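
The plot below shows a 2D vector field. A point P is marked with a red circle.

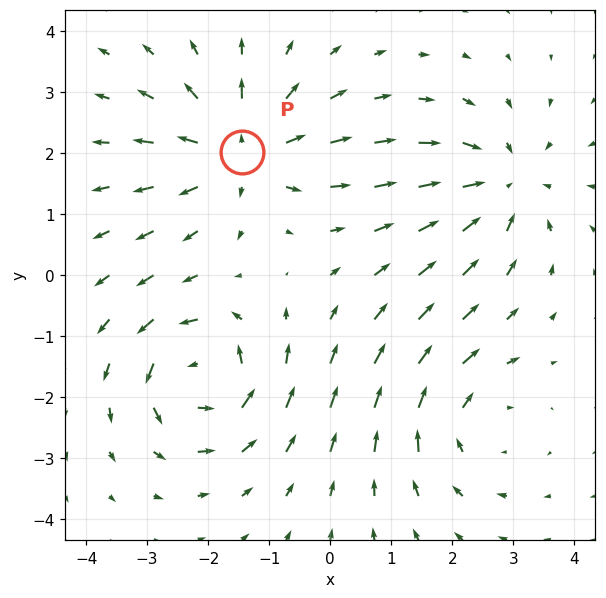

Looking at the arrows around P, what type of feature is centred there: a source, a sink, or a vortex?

source

At P (-1.4, 2.0) the arrows spread outward. Divergence about +5, curl ≈0 — positive divergence with near-zero curl is a source.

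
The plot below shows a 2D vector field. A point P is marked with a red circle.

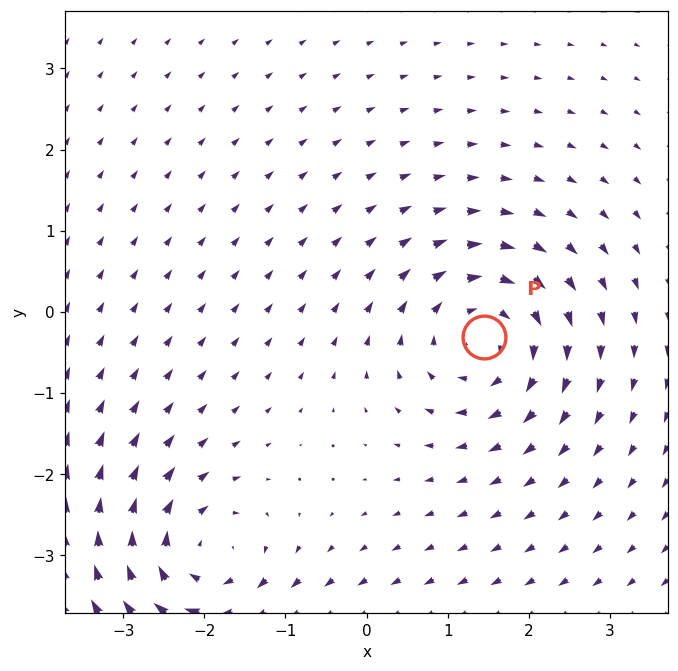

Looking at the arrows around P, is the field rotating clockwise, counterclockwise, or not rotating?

clockwise

Near P at (1.4, -0.3) the arrows circulate clockwise. The curl (z-component) there is about -5; negative curl means clockwise rotation.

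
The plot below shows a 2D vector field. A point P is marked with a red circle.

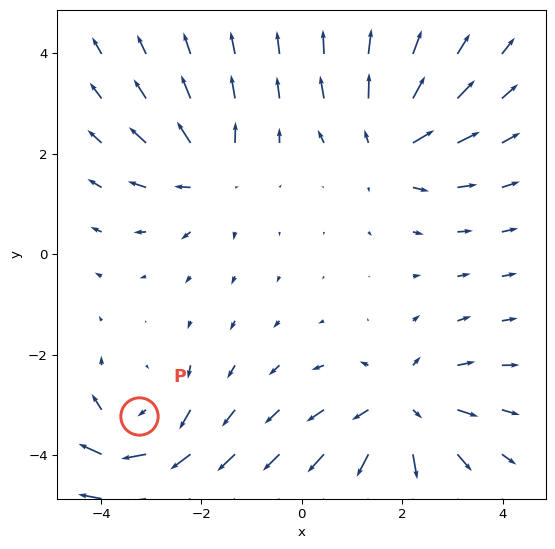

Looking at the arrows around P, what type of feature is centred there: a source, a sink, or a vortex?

vortex

At P (-3.2, -3.2) the arrows circulate clockwise. Divergence ≈0, curl about -4 — near-zero divergence with nonzero curl is a vortex.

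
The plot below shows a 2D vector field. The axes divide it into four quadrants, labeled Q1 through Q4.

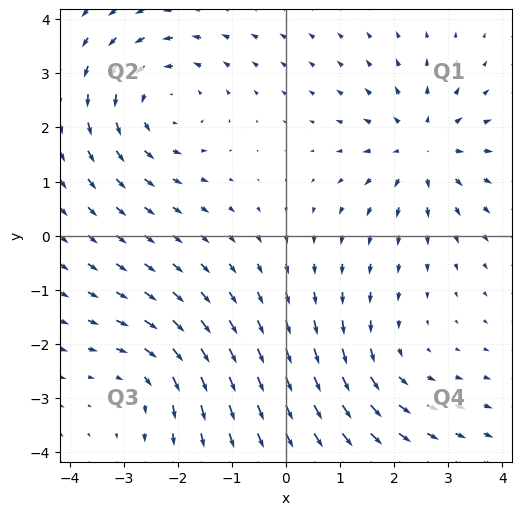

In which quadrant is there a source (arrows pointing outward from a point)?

The source sits at approximately (2.5, 1.6), which lies in quadrant Q1. The divergence there is about +5, positive as expected for a source.

Q1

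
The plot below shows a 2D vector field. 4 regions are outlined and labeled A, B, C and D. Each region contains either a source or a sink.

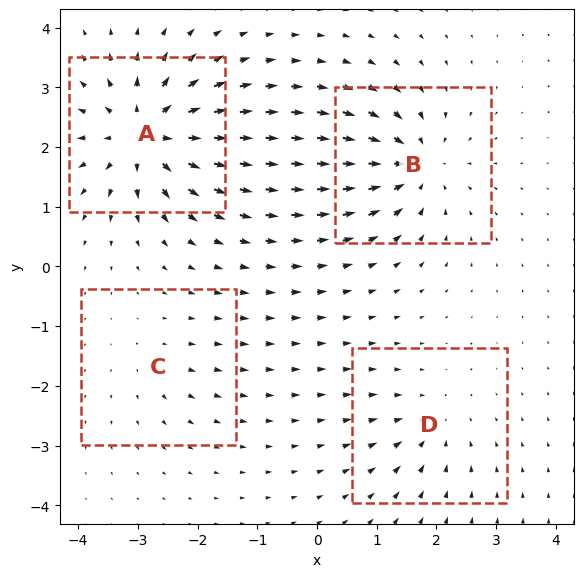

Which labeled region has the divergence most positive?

A

Divergence at each region's feature centre — A: about +8, B: about -7, C: about +2, D: about -4. Region A is most positive.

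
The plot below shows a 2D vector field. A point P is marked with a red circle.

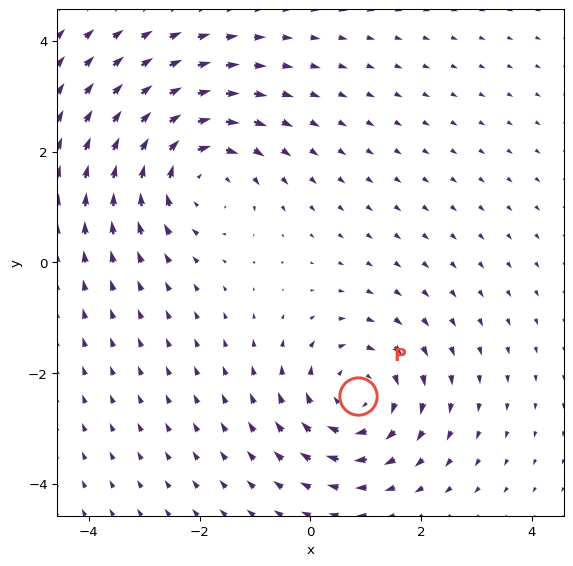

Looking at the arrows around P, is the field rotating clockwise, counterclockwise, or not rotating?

Near P at (0.9, -2.4) the arrows circulate clockwise. The curl (z-component) there is about -4; negative curl means clockwise rotation.

clockwise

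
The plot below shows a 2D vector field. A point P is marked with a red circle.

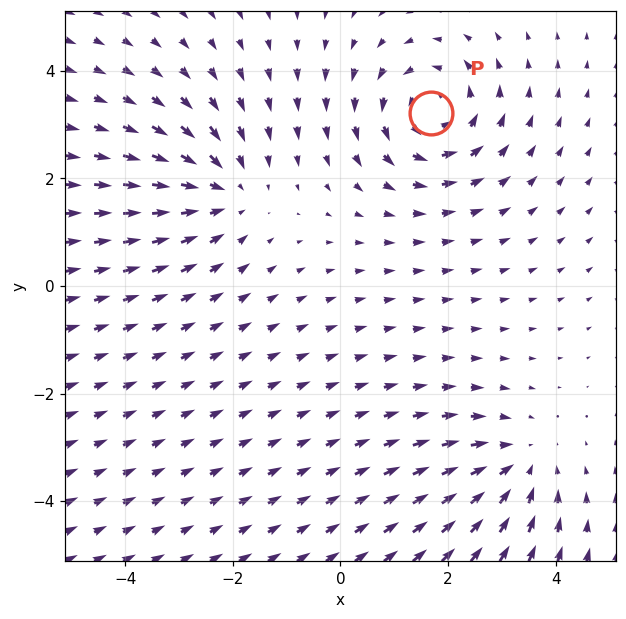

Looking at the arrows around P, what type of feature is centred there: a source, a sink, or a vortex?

At P (1.7, 3.2) the arrows circulate counterclockwise. Divergence ≈0, curl about +3 — near-zero divergence with nonzero curl is a vortex.

vortex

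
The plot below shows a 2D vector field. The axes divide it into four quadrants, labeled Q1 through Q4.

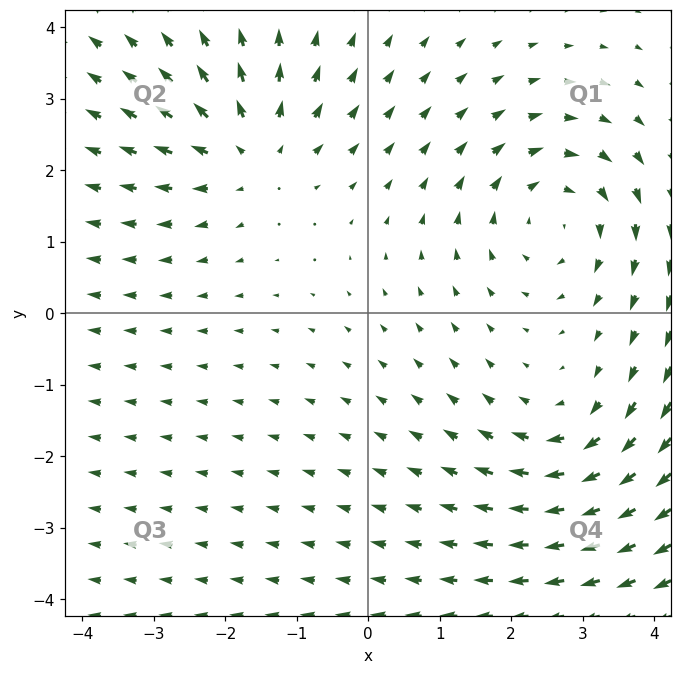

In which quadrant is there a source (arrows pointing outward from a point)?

The source sits at approximately (-1.6, 2.3), which lies in quadrant Q2. The divergence there is about +3, positive as expected for a source.

Q2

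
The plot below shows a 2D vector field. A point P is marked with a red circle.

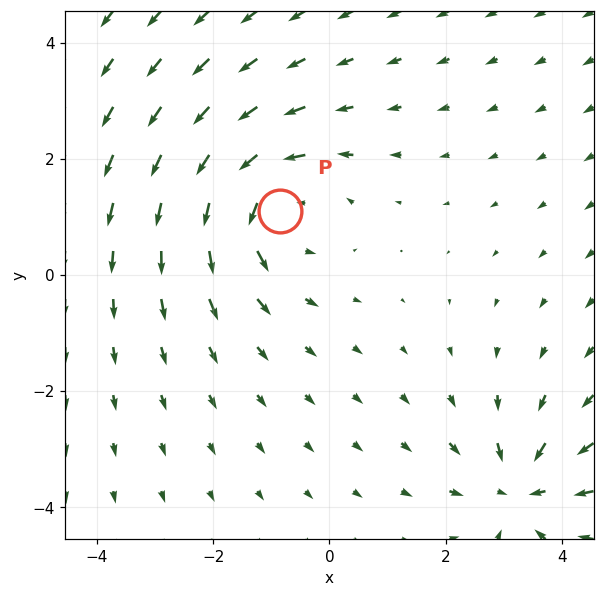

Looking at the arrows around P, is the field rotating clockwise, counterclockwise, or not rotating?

Near P at (-0.9, 1.1) the arrows circulate counterclockwise. The curl (z-component) there is about +3; positive curl means counterclockwise rotation.

counterclockwise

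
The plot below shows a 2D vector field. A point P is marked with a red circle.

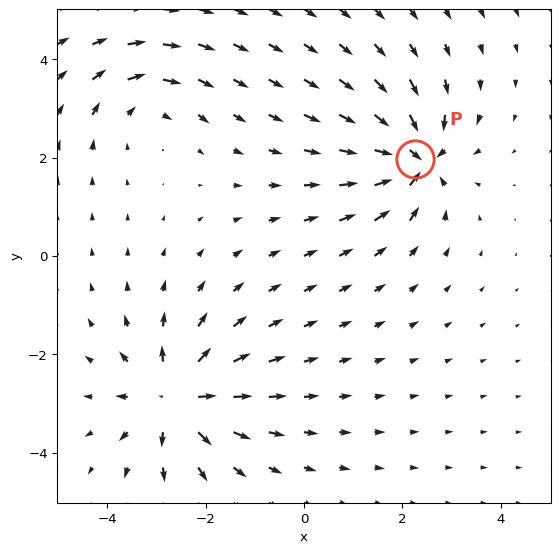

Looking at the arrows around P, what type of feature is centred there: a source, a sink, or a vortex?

At P (2.3, 2.0) the arrows converge inward. Divergence about -6, curl ≈0 — negative divergence with near-zero curl is a sink.

sink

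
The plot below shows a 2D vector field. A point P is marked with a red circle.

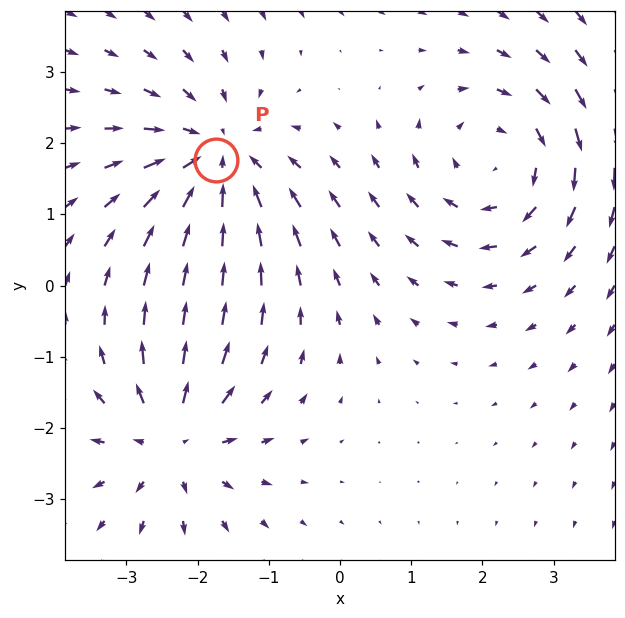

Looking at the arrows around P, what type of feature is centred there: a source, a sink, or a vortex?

At P (-1.7, 1.8) the arrows converge inward. Divergence about -4, curl ≈0 — negative divergence with near-zero curl is a sink.

sink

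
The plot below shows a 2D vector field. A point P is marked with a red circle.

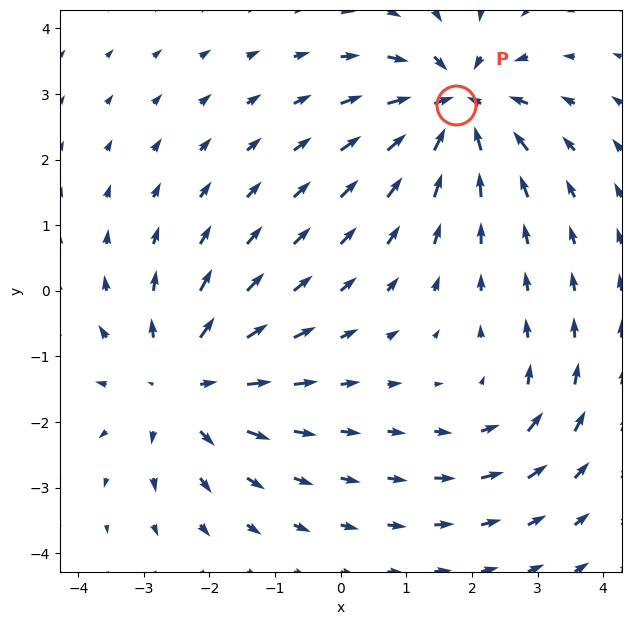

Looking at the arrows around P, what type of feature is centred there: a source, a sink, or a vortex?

sink

At P (1.8, 2.8) the arrows converge inward. Divergence about -6, curl ≈0 — negative divergence with near-zero curl is a sink.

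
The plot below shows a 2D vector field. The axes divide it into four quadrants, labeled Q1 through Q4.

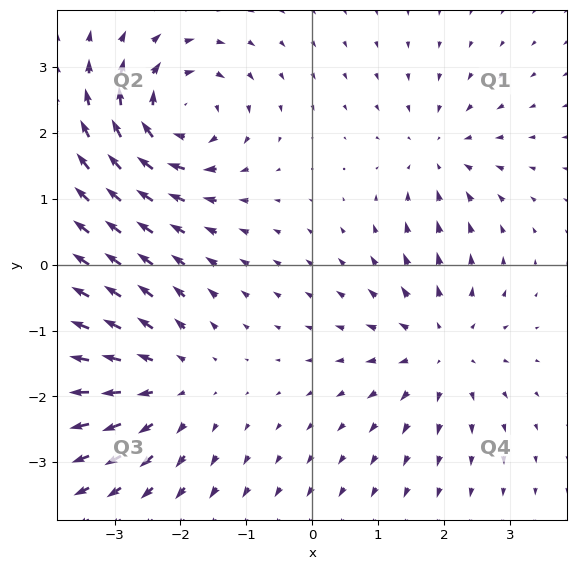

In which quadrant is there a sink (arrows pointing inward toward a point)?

Q1

The sink sits at approximately (1.9, 1.7), which lies in quadrant Q1. The divergence there is about -4, negative as expected for a sink.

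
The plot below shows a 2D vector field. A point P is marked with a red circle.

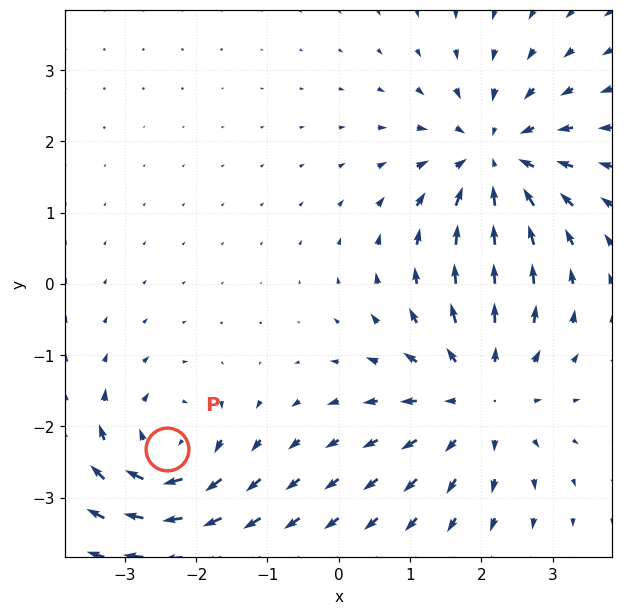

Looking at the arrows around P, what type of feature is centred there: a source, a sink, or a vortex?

At P (-2.4, -2.3) the arrows circulate clockwise. Divergence ≈0, curl about -4 — near-zero divergence with nonzero curl is a vortex.

vortex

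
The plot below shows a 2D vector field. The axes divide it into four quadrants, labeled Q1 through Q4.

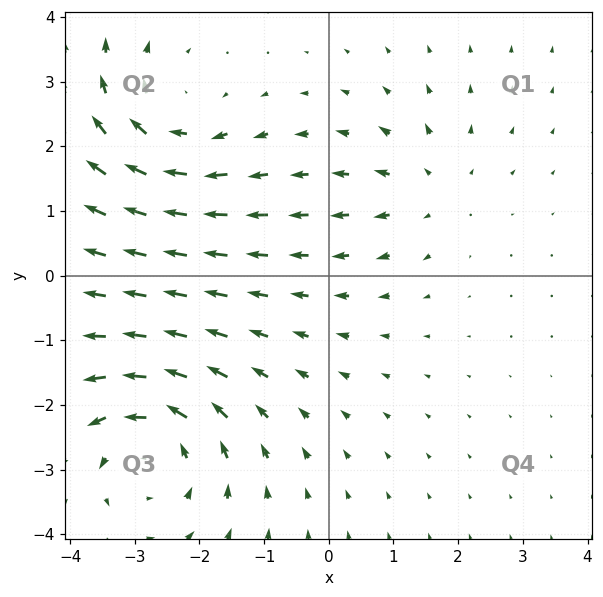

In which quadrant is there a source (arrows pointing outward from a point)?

The source sits at approximately (1.6, 1.3), which lies in quadrant Q1. The divergence there is about +3, positive as expected for a source.

Q1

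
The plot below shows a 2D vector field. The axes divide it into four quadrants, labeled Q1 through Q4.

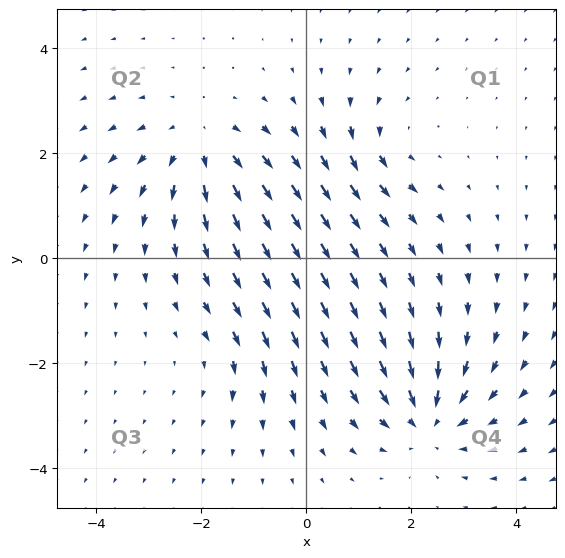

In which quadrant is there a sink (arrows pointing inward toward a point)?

The sink sits at approximately (2.3, -3.0), which lies in quadrant Q4. The divergence there is about -6, negative as expected for a sink.

Q4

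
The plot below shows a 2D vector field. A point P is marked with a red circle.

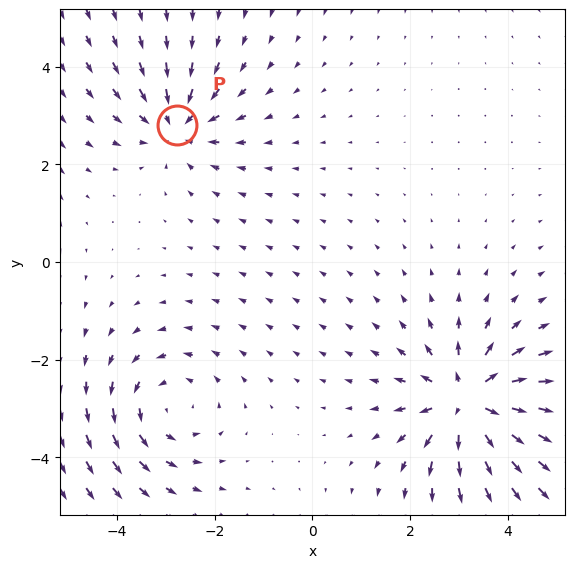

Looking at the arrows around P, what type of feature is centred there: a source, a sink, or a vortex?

At P (-2.8, 2.8) the arrows converge inward. Divergence about -3, curl ≈0 — negative divergence with near-zero curl is a sink.

sink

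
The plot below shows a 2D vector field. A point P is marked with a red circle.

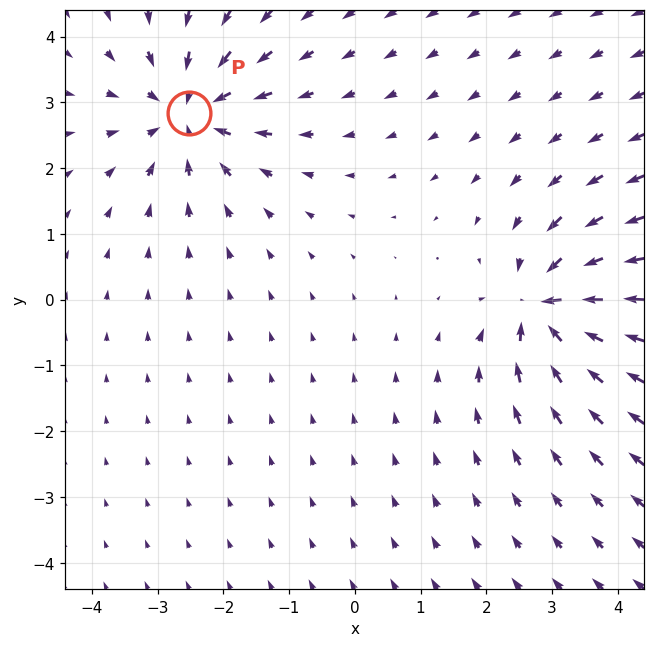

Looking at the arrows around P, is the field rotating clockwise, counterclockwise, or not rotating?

not rotating

Near P at (-2.5, 2.8) the arrows show no circulation. The curl there is ≈0.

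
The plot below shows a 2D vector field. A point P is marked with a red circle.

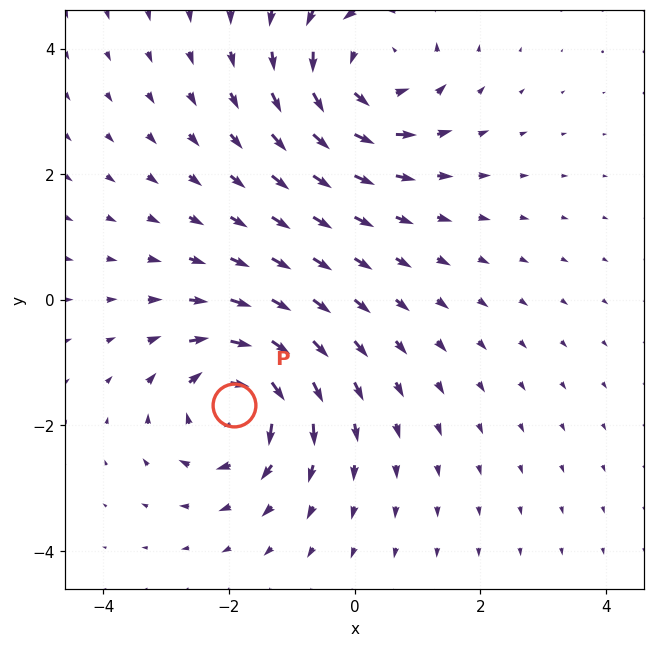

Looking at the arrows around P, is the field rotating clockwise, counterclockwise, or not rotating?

clockwise

Near P at (-1.9, -1.7) the arrows circulate clockwise. The curl (z-component) there is about -6; negative curl means clockwise rotation.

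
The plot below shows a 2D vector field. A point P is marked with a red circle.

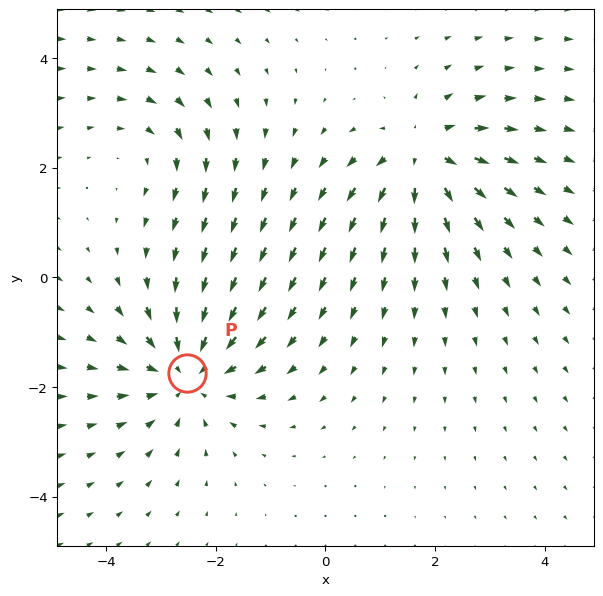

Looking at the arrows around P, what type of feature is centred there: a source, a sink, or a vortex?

At P (-2.5, -1.7) the arrows converge inward. Divergence about -4, curl ≈0 — negative divergence with near-zero curl is a sink.

sink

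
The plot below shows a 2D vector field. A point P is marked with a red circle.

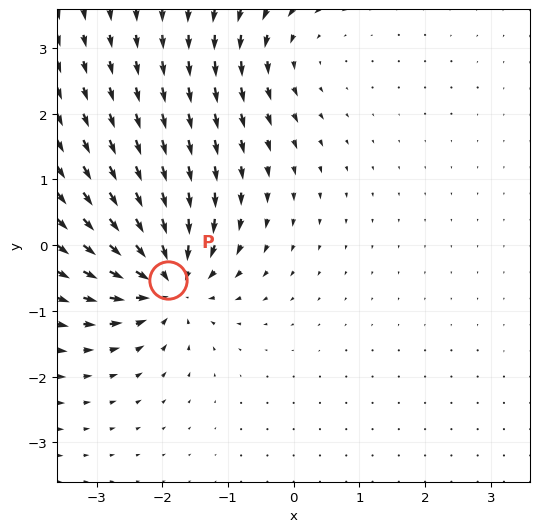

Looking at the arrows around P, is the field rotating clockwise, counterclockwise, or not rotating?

not rotating

Near P at (-1.9, -0.5) the arrows show no circulation. The curl there is ≈0.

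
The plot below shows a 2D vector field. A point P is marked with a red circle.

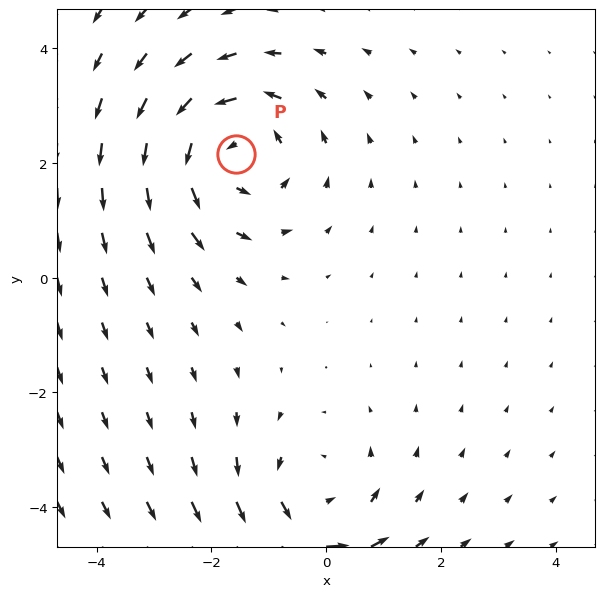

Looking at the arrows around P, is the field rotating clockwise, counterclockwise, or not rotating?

Near P at (-1.6, 2.2) the arrows circulate counterclockwise. The curl (z-component) there is about +4; positive curl means counterclockwise rotation.

counterclockwise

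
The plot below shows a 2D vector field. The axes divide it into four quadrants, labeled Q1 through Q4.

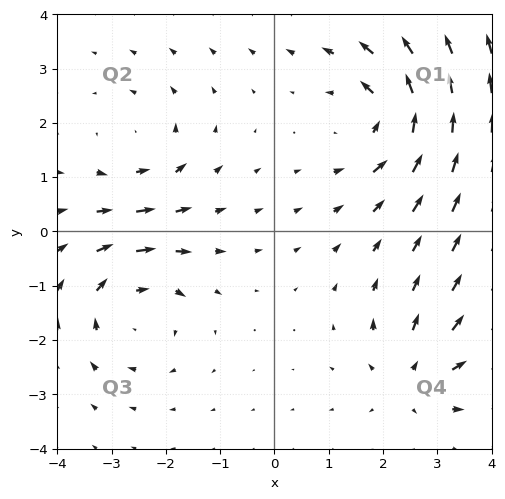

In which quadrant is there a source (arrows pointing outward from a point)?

The source sits at approximately (2.5, -2.7), which lies in quadrant Q4. The divergence there is about +4, positive as expected for a source.

Q4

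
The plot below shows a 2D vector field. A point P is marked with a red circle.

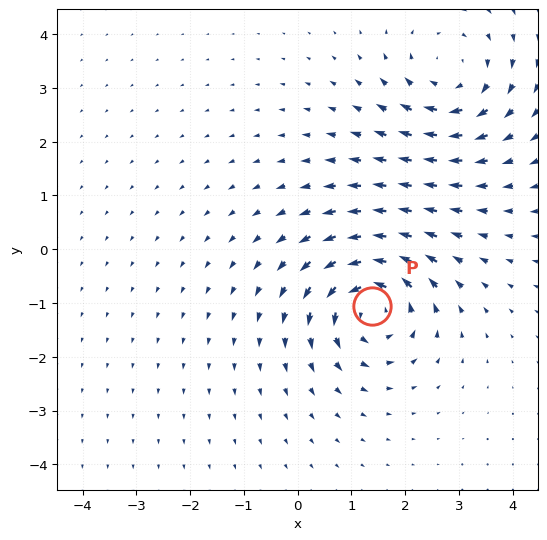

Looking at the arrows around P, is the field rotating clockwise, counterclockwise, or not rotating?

counterclockwise

Near P at (1.4, -1.1) the arrows circulate counterclockwise. The curl (z-component) there is about +5; positive curl means counterclockwise rotation.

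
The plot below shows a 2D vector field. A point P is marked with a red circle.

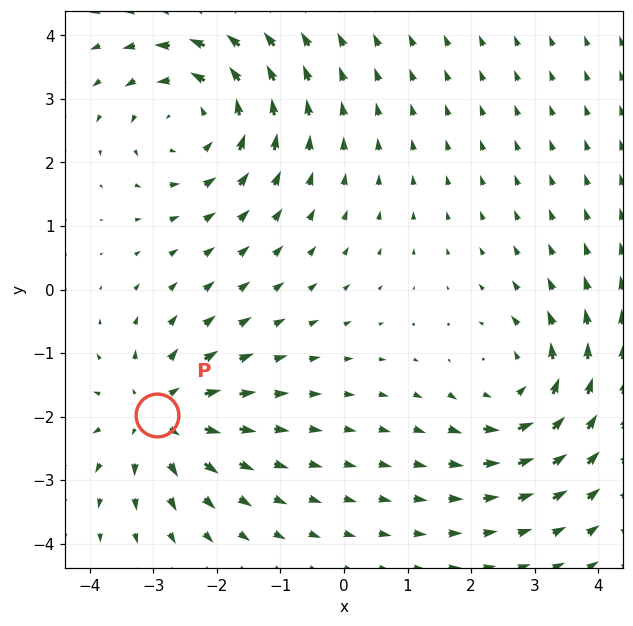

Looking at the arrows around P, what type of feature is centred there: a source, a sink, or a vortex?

At P (-2.9, -2.0) the arrows spread outward. Divergence about +3, curl ≈0 — positive divergence with near-zero curl is a source.

source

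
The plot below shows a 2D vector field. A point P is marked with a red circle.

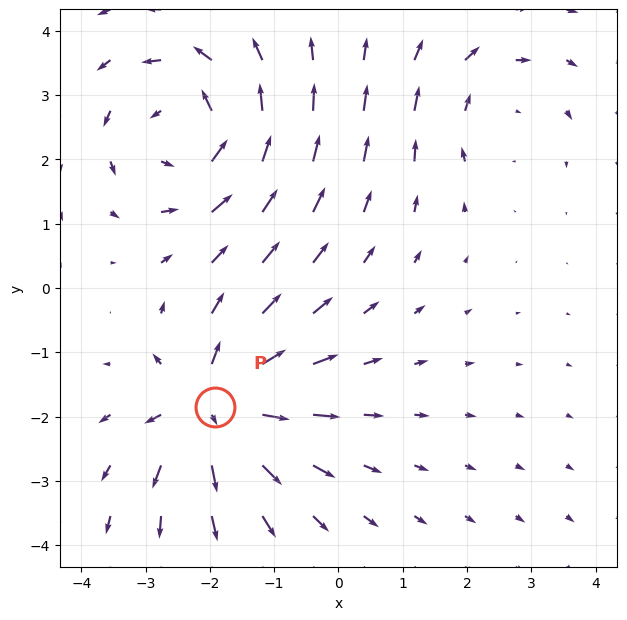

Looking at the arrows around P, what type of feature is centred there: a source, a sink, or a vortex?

source

At P (-1.9, -1.9) the arrows spread outward. Divergence about +6, curl ≈0 — positive divergence with near-zero curl is a source.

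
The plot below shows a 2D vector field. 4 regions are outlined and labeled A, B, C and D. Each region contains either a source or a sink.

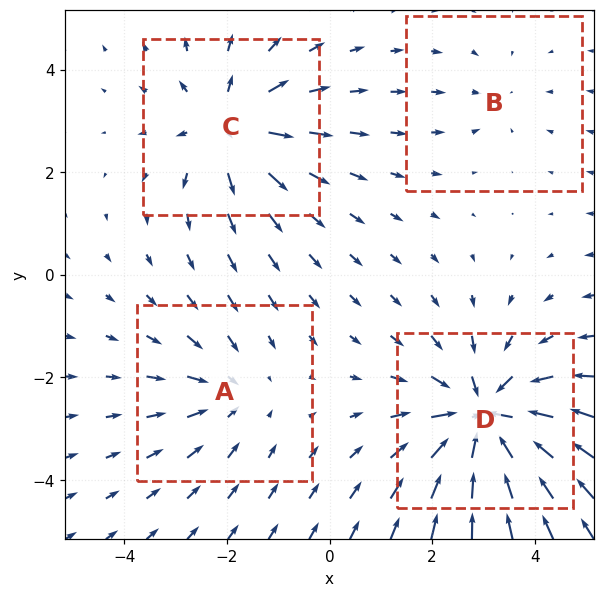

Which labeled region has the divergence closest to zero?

B

Divergence at each region's feature centre — A: about -3, B: about -2, C: about +5, D: about -7. Region B is closest to zero.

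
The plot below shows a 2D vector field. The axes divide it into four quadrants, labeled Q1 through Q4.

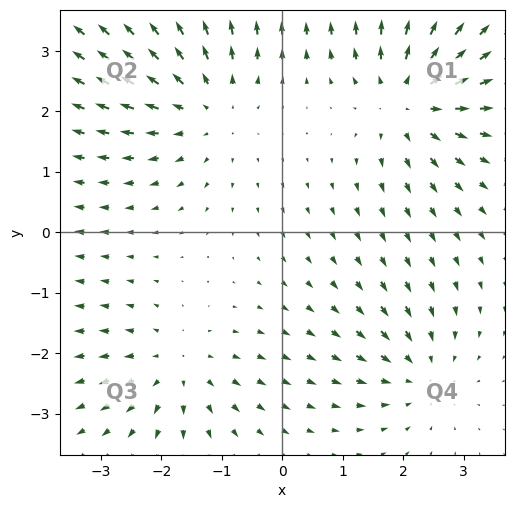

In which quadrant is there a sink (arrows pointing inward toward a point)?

The sink sits at approximately (2.3, -2.3), which lies in quadrant Q4. The divergence there is about -3, negative as expected for a sink.

Q4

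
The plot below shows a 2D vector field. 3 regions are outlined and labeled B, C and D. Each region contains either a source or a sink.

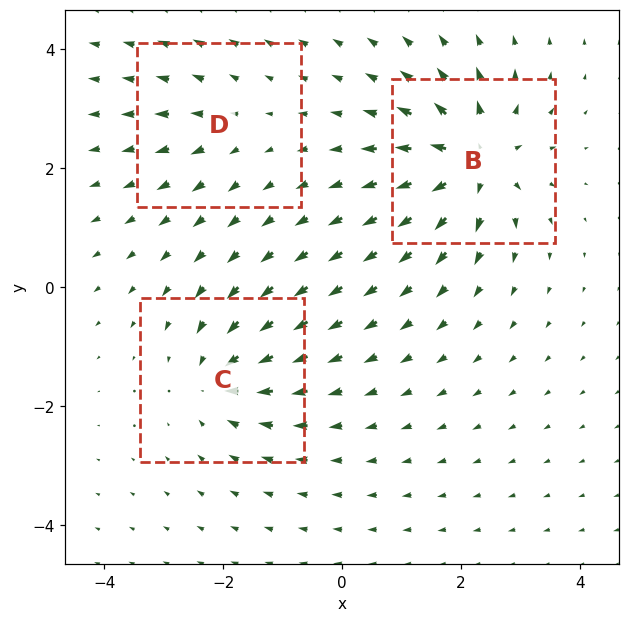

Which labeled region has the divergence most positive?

Divergence at each region's feature centre — B: about +6, C: about -4, D: about +2. Region B is most positive.

B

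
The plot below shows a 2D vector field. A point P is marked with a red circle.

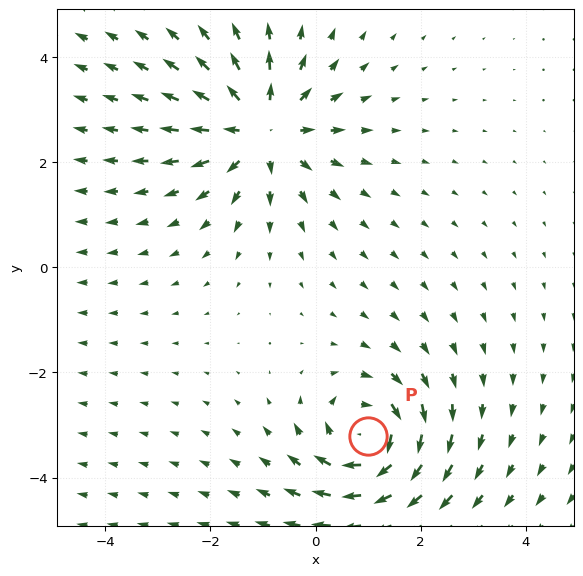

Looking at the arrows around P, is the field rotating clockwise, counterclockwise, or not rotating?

clockwise

Near P at (1.0, -3.2) the arrows circulate clockwise. The curl (z-component) there is about -4; negative curl means clockwise rotation.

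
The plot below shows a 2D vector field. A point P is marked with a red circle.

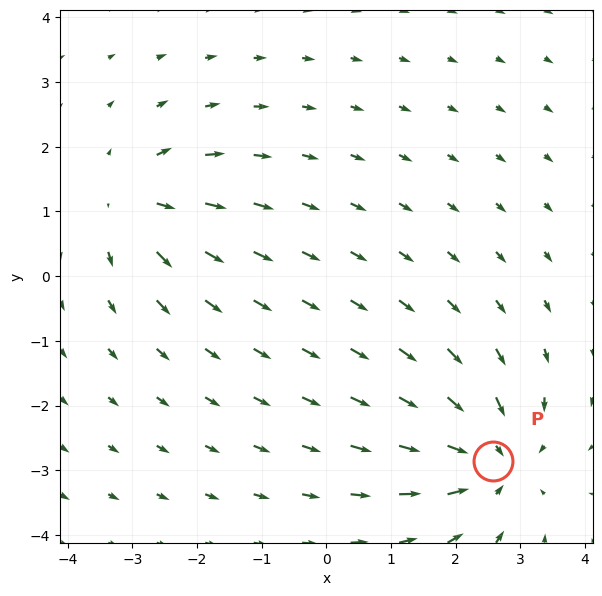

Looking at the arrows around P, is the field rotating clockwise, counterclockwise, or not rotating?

Near P at (2.6, -2.9) the arrows show no circulation. The curl there is ≈0.

not rotating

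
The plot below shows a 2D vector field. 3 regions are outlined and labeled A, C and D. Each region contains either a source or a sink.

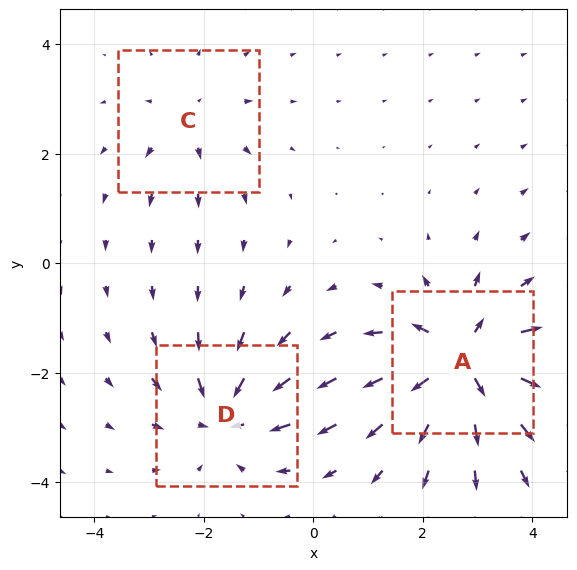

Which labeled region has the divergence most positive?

Divergence at each region's feature centre — A: about +6, C: about +2, D: about -4. Region A is most positive.

A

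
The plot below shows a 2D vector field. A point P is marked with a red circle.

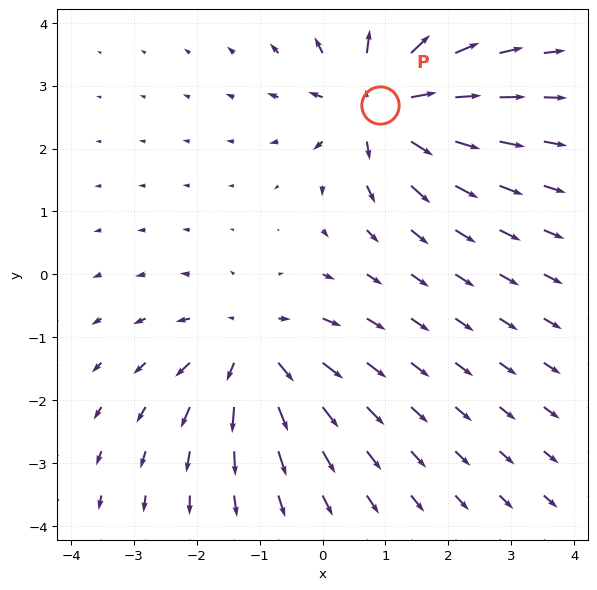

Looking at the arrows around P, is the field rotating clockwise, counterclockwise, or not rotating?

not rotating

Near P at (0.9, 2.7) the arrows show no circulation. The curl there is ≈0.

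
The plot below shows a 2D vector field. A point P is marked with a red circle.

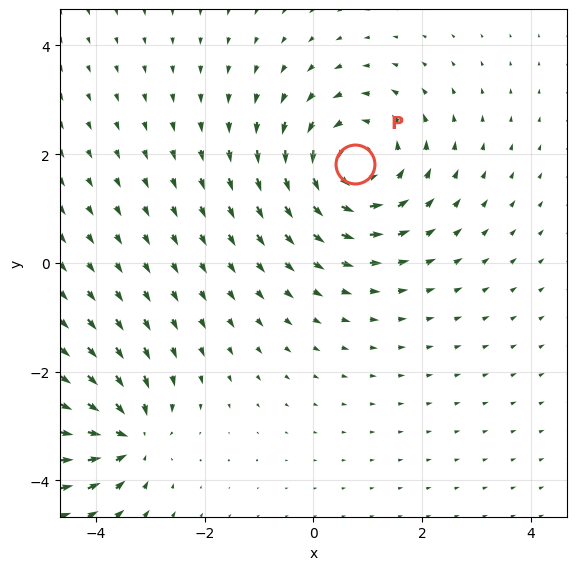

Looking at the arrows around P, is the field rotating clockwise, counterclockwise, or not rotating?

counterclockwise

Near P at (0.8, 1.8) the arrows circulate counterclockwise. The curl (z-component) there is about +3; positive curl means counterclockwise rotation.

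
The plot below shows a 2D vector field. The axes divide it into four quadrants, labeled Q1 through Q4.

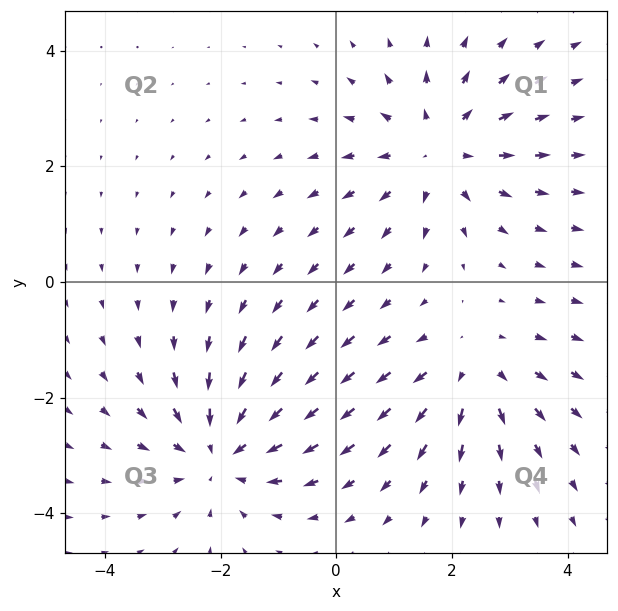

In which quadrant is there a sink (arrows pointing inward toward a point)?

Q3

The sink sits at approximately (-2.0, -3.0), which lies in quadrant Q3. The divergence there is about -3, negative as expected for a sink.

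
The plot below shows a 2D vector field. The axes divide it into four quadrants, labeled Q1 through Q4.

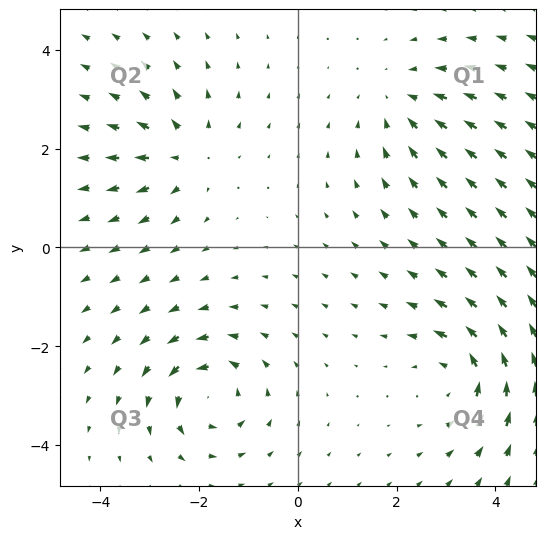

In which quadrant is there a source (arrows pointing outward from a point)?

The source sits at approximately (-2.3, 1.9), which lies in quadrant Q2. The divergence there is about +4, positive as expected for a source.

Q2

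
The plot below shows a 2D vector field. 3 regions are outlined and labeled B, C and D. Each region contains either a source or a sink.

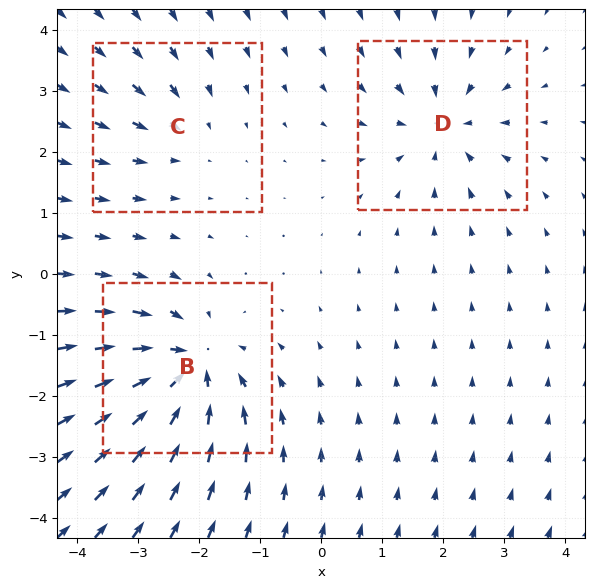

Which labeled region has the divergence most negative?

B

Divergence at each region's feature centre — B: about -5, C: about -2, D: about -4. Region B is most negative.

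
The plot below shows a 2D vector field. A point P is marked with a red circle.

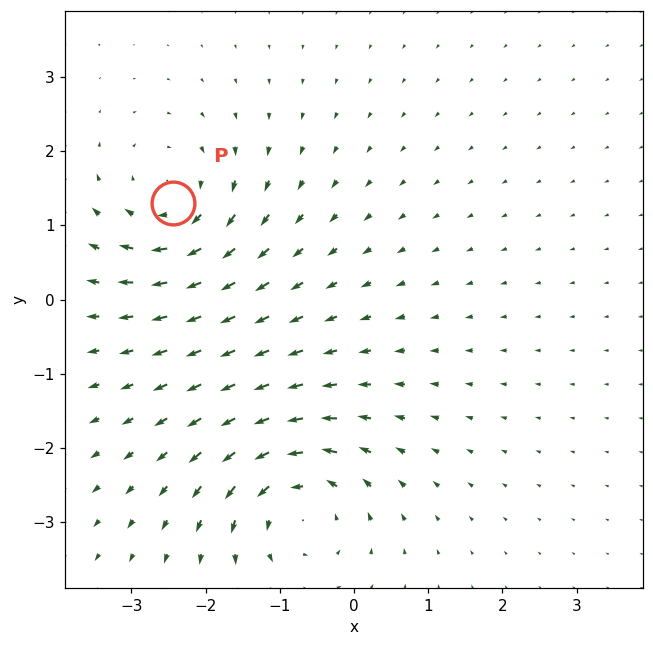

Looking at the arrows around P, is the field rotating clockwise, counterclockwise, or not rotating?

clockwise

Near P at (-2.4, 1.3) the arrows circulate clockwise. The curl (z-component) there is about -4; negative curl means clockwise rotation.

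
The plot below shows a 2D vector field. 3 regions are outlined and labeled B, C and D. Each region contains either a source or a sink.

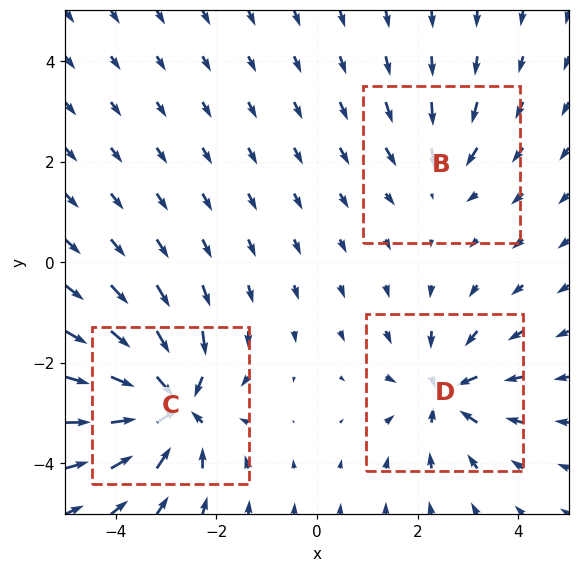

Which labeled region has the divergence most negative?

C

Divergence at each region's feature centre — B: about -3, C: about -6, D: about -4. Region C is most negative.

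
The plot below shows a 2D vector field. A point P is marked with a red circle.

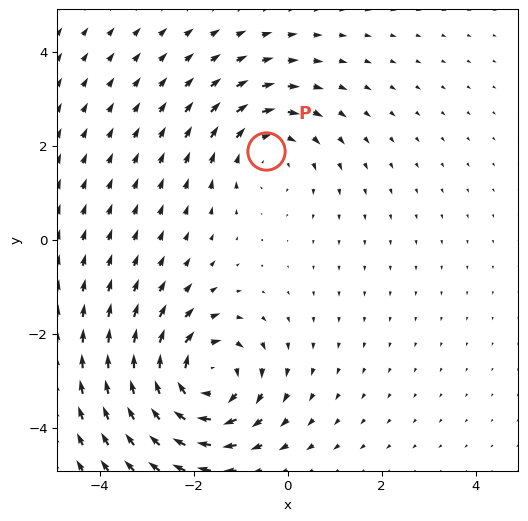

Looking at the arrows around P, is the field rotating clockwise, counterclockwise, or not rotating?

Near P at (-0.5, 1.9) the arrows circulate clockwise. The curl (z-component) there is about -2; negative curl means clockwise rotation.

clockwise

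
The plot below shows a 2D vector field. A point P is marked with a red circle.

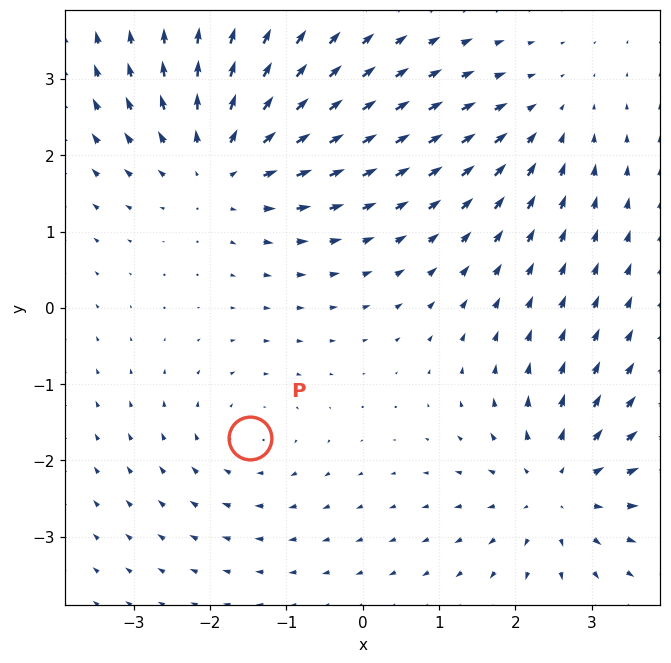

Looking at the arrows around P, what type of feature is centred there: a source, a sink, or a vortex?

vortex

At P (-1.5, -1.7) the arrows circulate clockwise. Divergence ≈0, curl about -3 — near-zero divergence with nonzero curl is a vortex.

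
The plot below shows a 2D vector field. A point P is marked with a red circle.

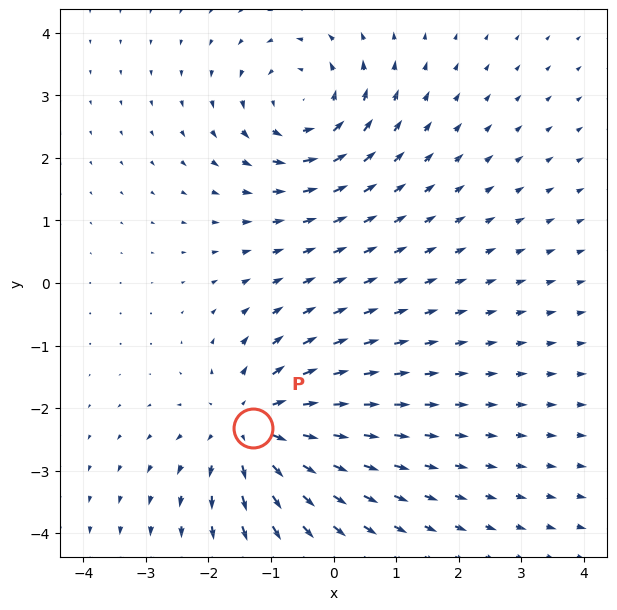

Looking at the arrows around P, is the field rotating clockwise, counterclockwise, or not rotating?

Near P at (-1.3, -2.3) the arrows show no circulation. The curl there is ≈0.

not rotating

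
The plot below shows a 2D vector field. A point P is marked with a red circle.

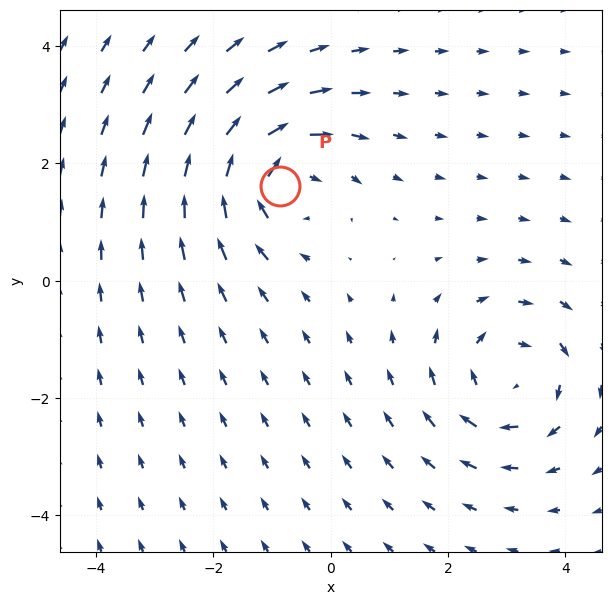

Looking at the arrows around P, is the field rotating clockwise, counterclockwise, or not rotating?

clockwise

Near P at (-0.9, 1.6) the arrows circulate clockwise. The curl (z-component) there is about -5; negative curl means clockwise rotation.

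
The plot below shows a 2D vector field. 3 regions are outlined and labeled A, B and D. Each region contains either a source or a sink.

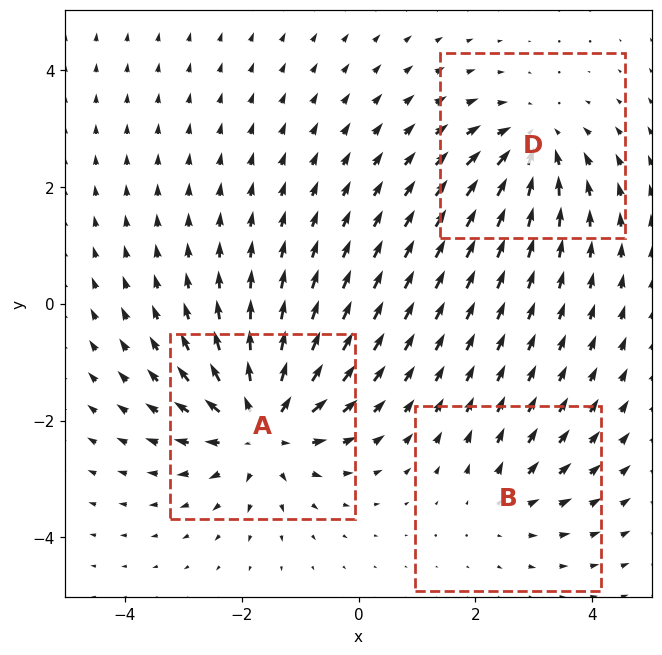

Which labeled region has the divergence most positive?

A

Divergence at each region's feature centre — A: about +5, B: about +2, D: about -4. Region A is most positive.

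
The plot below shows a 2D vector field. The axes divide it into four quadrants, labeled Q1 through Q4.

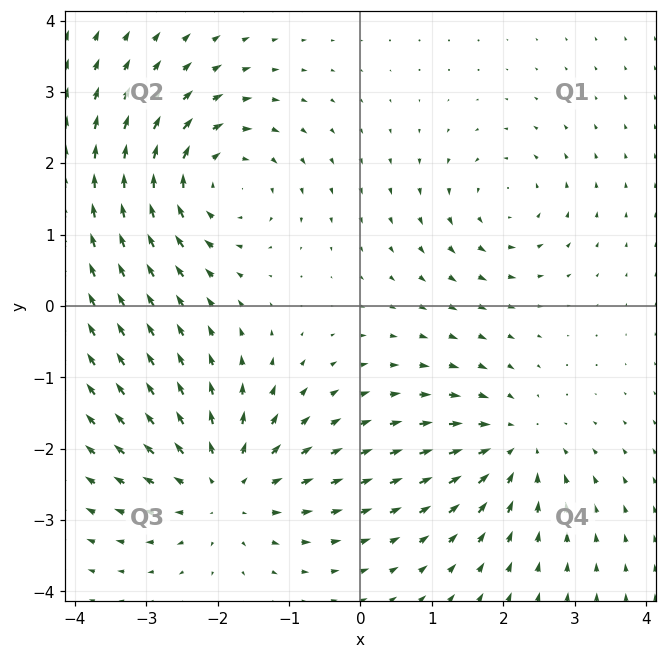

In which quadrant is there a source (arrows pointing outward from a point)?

The source sits at approximately (-1.9, -2.5), which lies in quadrant Q3. The divergence there is about +5, positive as expected for a source.

Q3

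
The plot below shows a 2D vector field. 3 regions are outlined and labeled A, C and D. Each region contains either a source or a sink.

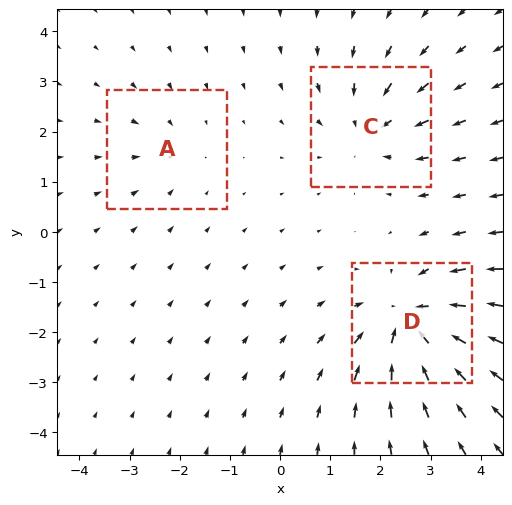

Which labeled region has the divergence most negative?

Divergence at each region's feature centre — A: about -2, C: about -3, D: about -5. Region D is most negative.

D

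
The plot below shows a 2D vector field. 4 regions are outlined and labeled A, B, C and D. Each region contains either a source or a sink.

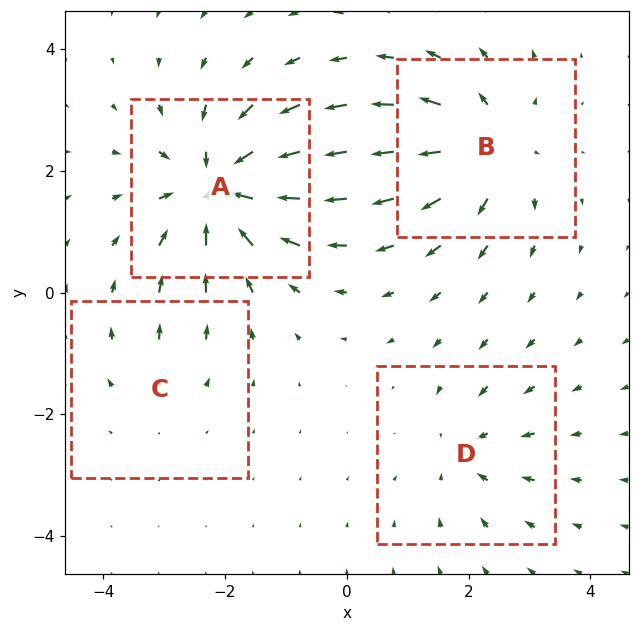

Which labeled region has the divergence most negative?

A

Divergence at each region's feature centre — A: about -7, B: about +5, C: about +2, D: about -3. Region A is most negative.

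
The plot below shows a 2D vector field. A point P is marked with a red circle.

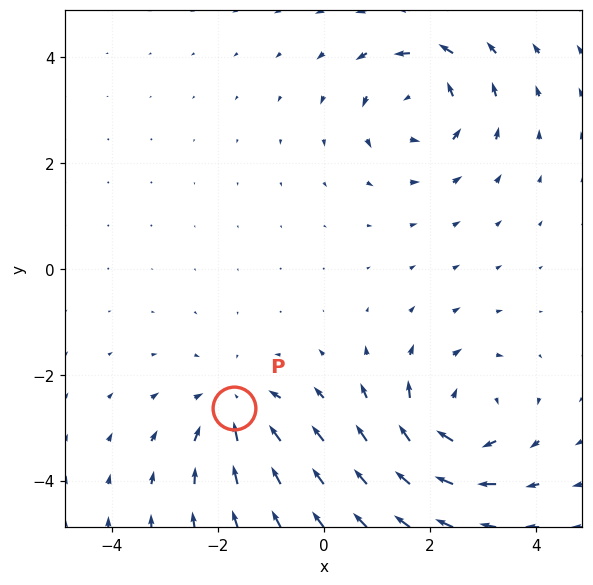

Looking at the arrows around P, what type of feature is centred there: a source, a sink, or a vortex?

sink

At P (-1.7, -2.6) the arrows converge inward. Divergence about -3, curl ≈0 — negative divergence with near-zero curl is a sink.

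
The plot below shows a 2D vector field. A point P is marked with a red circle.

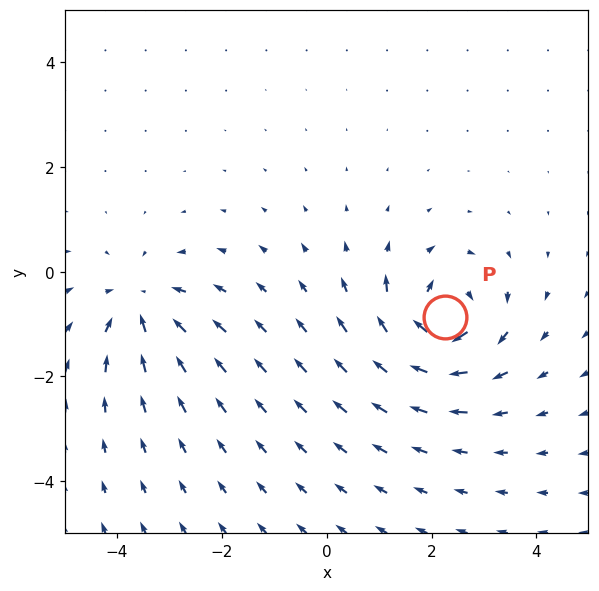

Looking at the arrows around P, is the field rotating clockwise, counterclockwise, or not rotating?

clockwise

Near P at (2.3, -0.9) the arrows circulate clockwise. The curl (z-component) there is about -6; negative curl means clockwise rotation.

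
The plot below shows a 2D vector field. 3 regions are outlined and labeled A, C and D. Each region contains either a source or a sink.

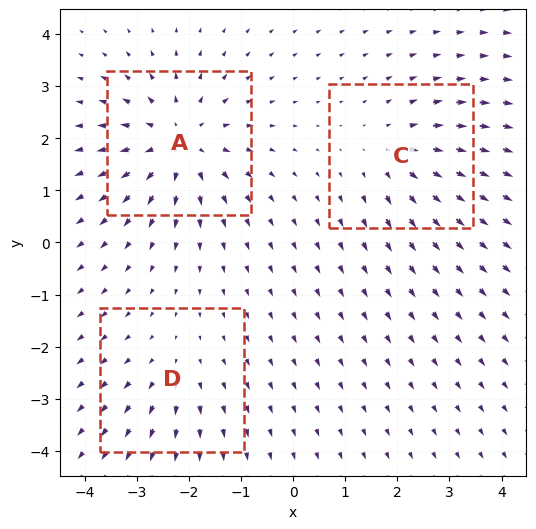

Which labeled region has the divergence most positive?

A

Divergence at each region's feature centre — A: about +5, C: about +3, D: about +2. Region A is most positive.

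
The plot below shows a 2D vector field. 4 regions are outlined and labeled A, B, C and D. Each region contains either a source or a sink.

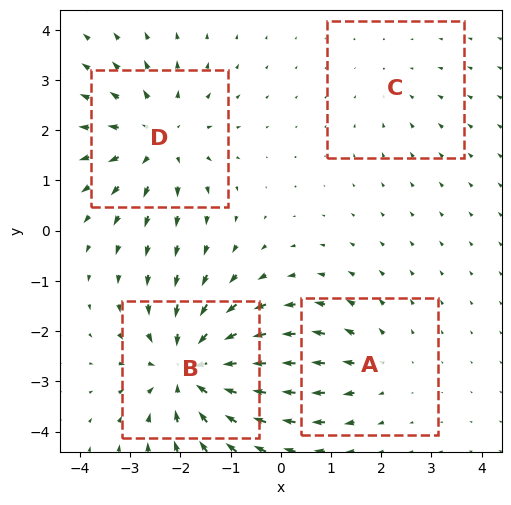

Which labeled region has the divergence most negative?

Divergence at each region's feature centre — A: about +3, B: about -6, C: about -2, D: about +5. Region B is most negative.

B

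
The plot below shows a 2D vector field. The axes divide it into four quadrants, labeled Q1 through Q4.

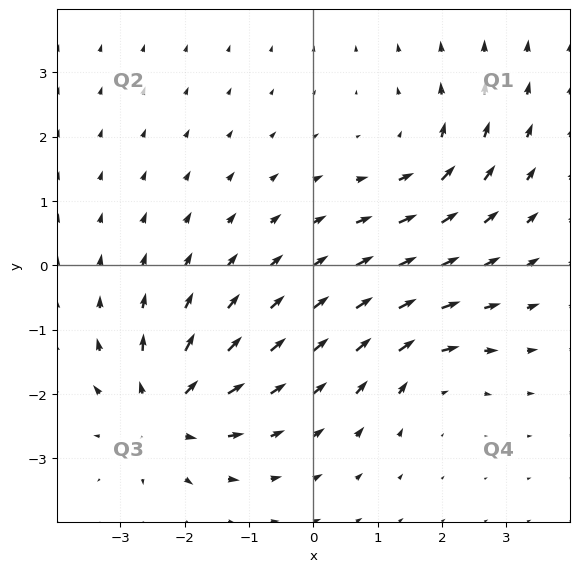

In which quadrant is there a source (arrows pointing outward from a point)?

Q3

The source sits at approximately (-2.3, -2.3), which lies in quadrant Q3. The divergence there is about +6, positive as expected for a source.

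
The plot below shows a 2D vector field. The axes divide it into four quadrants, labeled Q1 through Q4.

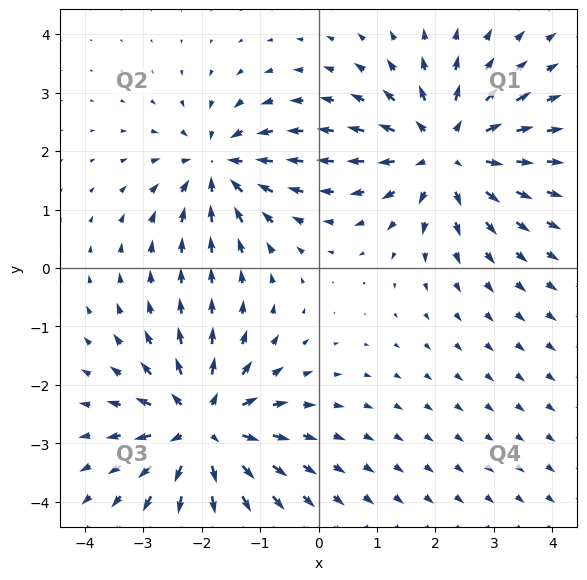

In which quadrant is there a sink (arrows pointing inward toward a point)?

Q2

The sink sits at approximately (-1.7, 1.7), which lies in quadrant Q2. The divergence there is about -4, negative as expected for a sink.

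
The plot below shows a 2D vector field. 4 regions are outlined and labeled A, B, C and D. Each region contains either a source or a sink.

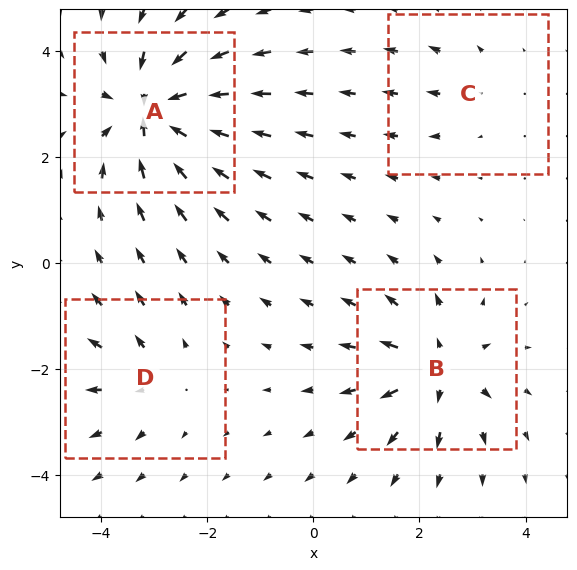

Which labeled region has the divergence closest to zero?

C

Divergence at each region's feature centre — A: about -9, B: about +7, C: about +2, D: about +4. Region C is closest to zero.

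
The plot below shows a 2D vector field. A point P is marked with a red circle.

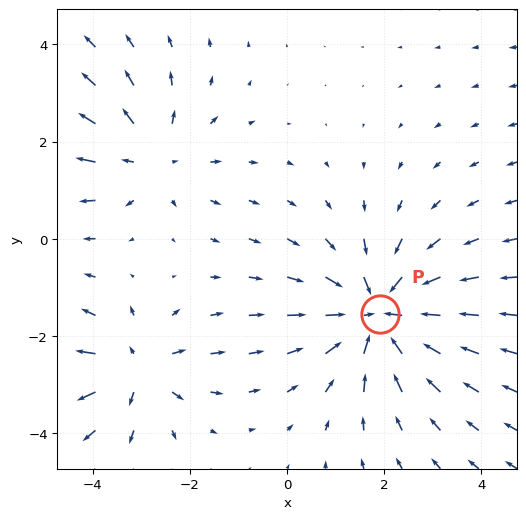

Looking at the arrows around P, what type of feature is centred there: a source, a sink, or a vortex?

sink

At P (1.9, -1.6) the arrows converge inward. Divergence about -4, curl ≈0 — negative divergence with near-zero curl is a sink.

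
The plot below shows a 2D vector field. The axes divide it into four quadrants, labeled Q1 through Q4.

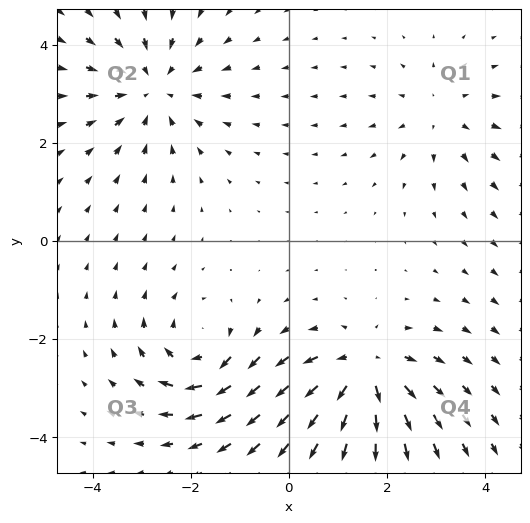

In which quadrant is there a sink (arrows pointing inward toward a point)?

Q2

The sink sits at approximately (-2.8, 3.1), which lies in quadrant Q2. The divergence there is about -4, negative as expected for a sink.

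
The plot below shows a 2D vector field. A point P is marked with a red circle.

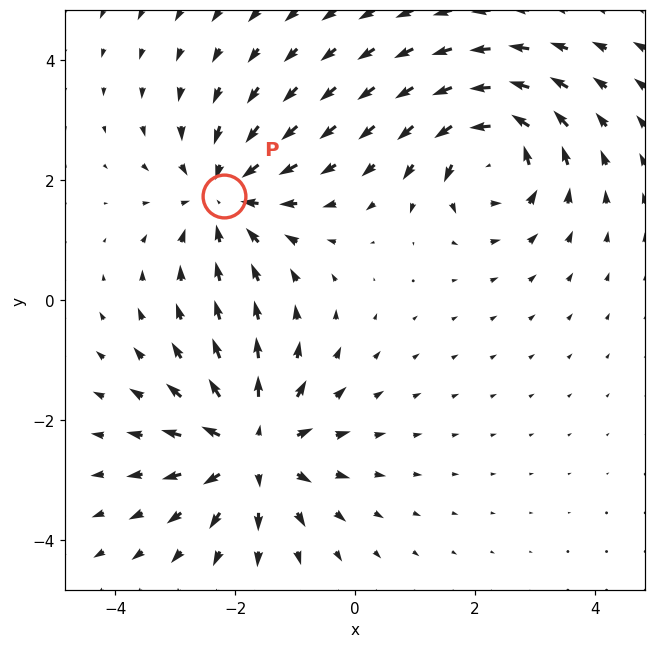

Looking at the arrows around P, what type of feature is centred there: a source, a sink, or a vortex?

sink

At P (-2.2, 1.7) the arrows converge inward. Divergence about -4, curl ≈0 — negative divergence with near-zero curl is a sink.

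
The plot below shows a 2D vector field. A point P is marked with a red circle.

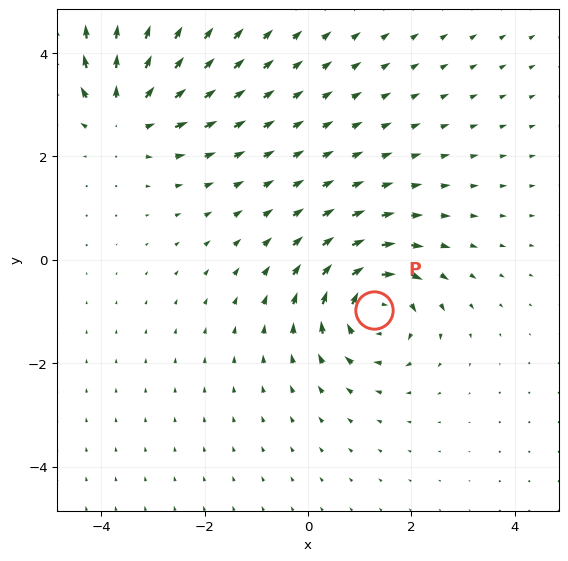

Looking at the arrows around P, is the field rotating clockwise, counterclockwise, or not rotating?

clockwise

Near P at (1.3, -1.0) the arrows circulate clockwise. The curl (z-component) there is about -3; negative curl means clockwise rotation.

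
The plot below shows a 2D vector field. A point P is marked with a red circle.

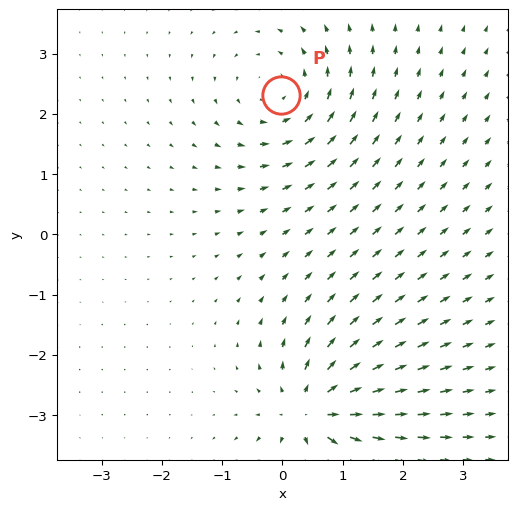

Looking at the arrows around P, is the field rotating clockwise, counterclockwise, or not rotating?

Near P at (-0.0, 2.3) the arrows circulate counterclockwise. The curl (z-component) there is about +3; positive curl means counterclockwise rotation.

counterclockwise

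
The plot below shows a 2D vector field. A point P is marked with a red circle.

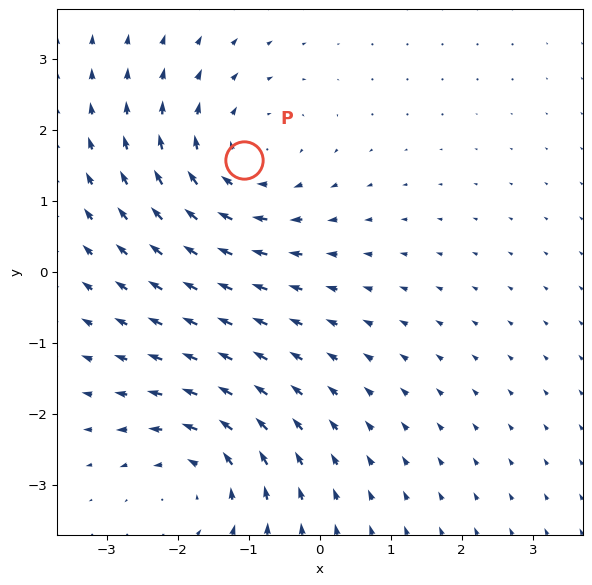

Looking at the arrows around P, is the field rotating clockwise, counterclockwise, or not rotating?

clockwise

Near P at (-1.1, 1.6) the arrows circulate clockwise. The curl (z-component) there is about -4; negative curl means clockwise rotation.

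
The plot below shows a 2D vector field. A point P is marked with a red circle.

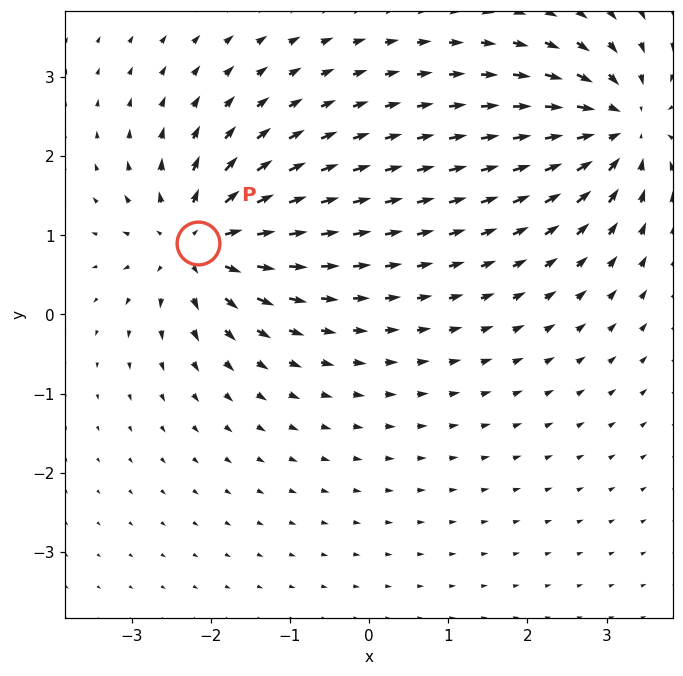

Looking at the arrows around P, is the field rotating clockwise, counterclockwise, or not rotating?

Near P at (-2.2, 0.9) the arrows show no circulation. The curl there is ≈0.

not rotating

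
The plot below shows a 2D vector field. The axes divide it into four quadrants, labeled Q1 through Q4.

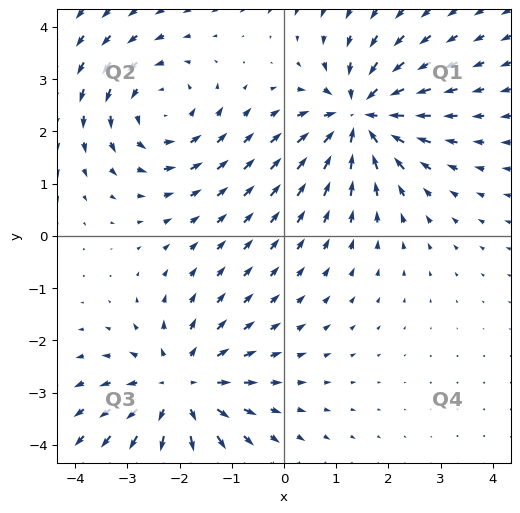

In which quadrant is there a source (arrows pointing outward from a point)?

Q3

The source sits at approximately (-2.0, -2.9), which lies in quadrant Q3. The divergence there is about +4, positive as expected for a source.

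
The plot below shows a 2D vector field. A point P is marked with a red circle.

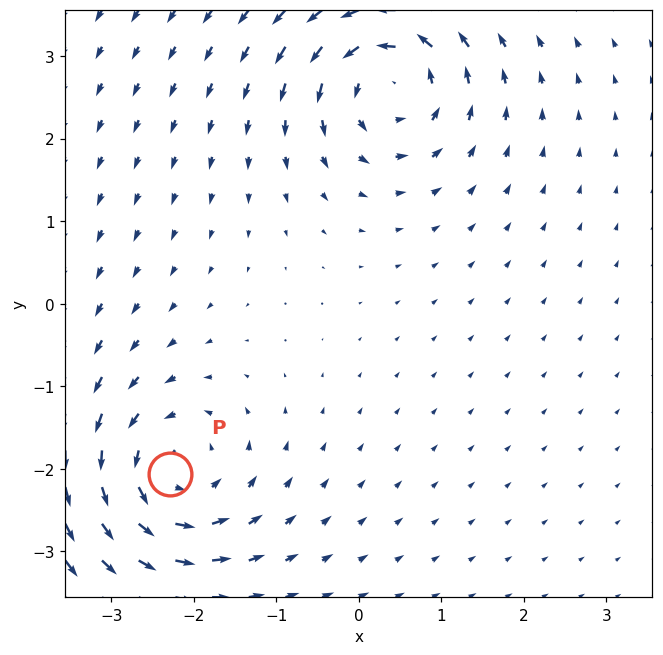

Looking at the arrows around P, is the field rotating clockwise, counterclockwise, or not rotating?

counterclockwise

Near P at (-2.3, -2.1) the arrows circulate counterclockwise. The curl (z-component) there is about +5; positive curl means counterclockwise rotation.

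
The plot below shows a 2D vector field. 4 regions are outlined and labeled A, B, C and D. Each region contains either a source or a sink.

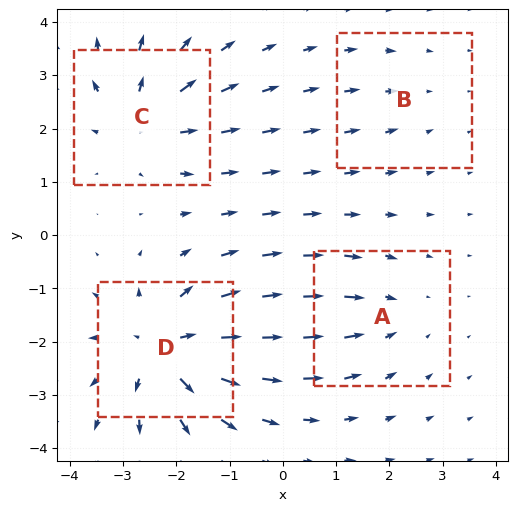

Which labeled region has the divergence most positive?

Divergence at each region's feature centre — A: about -3, B: about -2, C: about +5, D: about +7. Region D is most positive.

D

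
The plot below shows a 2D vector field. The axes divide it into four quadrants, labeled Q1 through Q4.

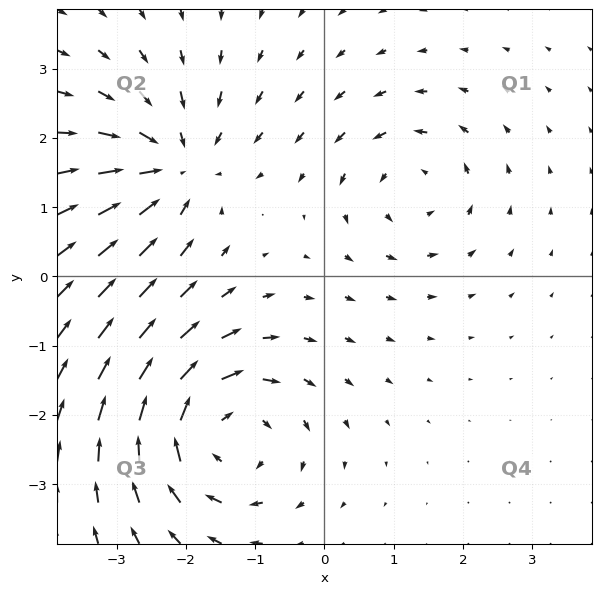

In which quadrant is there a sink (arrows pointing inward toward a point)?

Q2

The sink sits at approximately (-2.2, 1.6), which lies in quadrant Q2. The divergence there is about -5, negative as expected for a sink.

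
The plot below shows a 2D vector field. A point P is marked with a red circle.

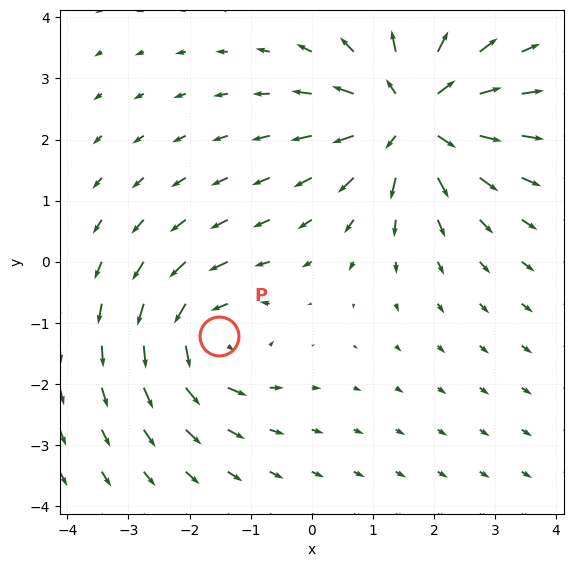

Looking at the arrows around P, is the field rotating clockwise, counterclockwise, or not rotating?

Near P at (-1.5, -1.2) the arrows circulate counterclockwise. The curl (z-component) there is about +4; positive curl means counterclockwise rotation.

counterclockwise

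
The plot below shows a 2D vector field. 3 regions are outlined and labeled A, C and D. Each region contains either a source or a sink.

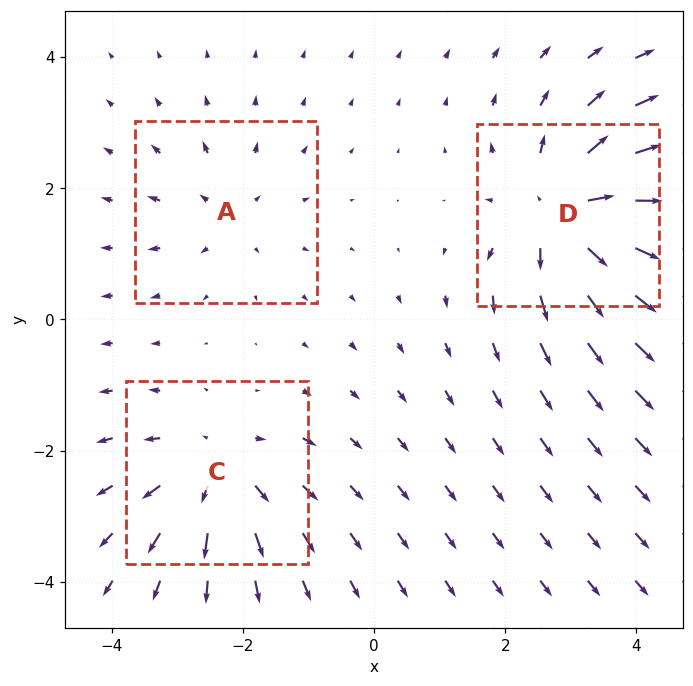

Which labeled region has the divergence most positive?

D

Divergence at each region's feature centre — A: about +2, C: about +4, D: about +6. Region D is most positive.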